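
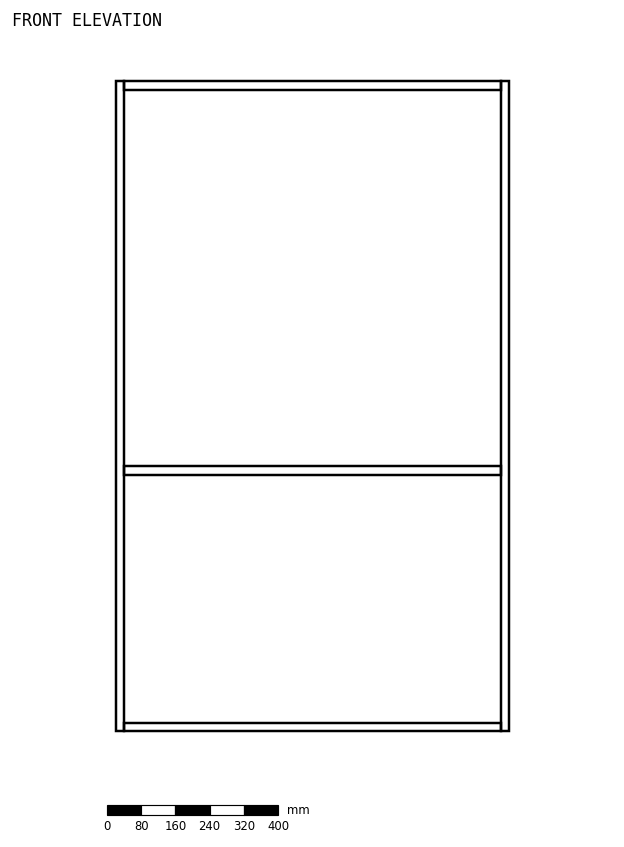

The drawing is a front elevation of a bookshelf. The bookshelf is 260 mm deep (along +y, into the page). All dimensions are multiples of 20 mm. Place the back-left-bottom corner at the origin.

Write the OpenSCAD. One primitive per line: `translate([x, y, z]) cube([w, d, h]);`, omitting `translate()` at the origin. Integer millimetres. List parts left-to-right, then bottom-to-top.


cube([20, 260, 1520]);
translate([20, 0, 0]) cube([880, 260, 20]);
translate([20, 0, 600]) cube([880, 260, 20]);
translate([20, 0, 1500]) cube([880, 260, 20]);
translate([900, 0, 0]) cube([20, 260, 1520]);


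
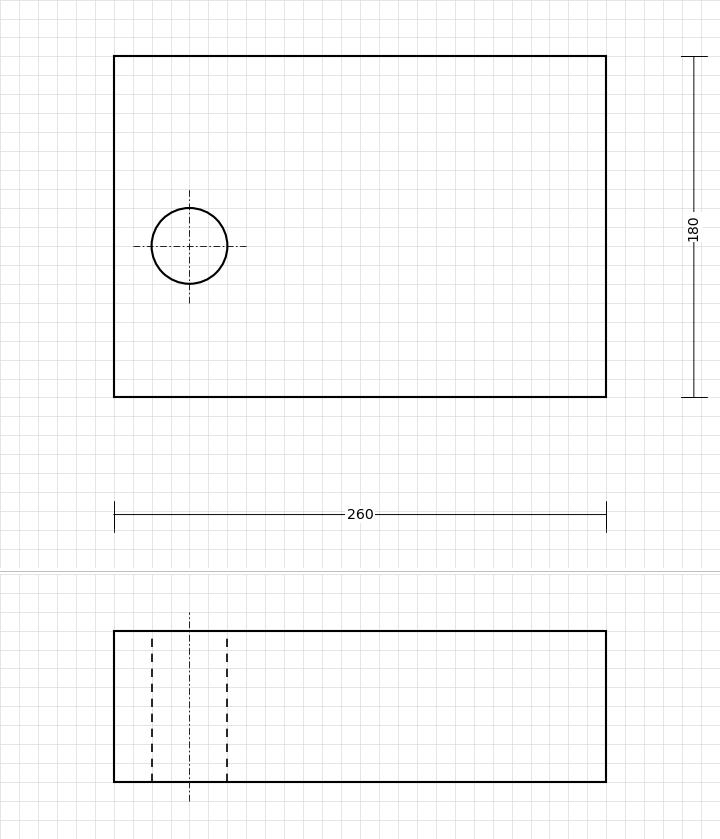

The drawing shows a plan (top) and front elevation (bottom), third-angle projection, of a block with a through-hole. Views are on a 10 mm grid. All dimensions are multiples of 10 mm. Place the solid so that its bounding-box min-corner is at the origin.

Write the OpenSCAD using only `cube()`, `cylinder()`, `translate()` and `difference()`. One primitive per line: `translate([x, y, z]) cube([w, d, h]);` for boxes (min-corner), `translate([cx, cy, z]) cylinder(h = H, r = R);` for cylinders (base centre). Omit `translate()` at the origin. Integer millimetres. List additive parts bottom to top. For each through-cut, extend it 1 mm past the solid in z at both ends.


difference() {
  cube([260, 180, 80]);
  translate([40, 80, -1]) cylinder(h = 82, r = 20);
}


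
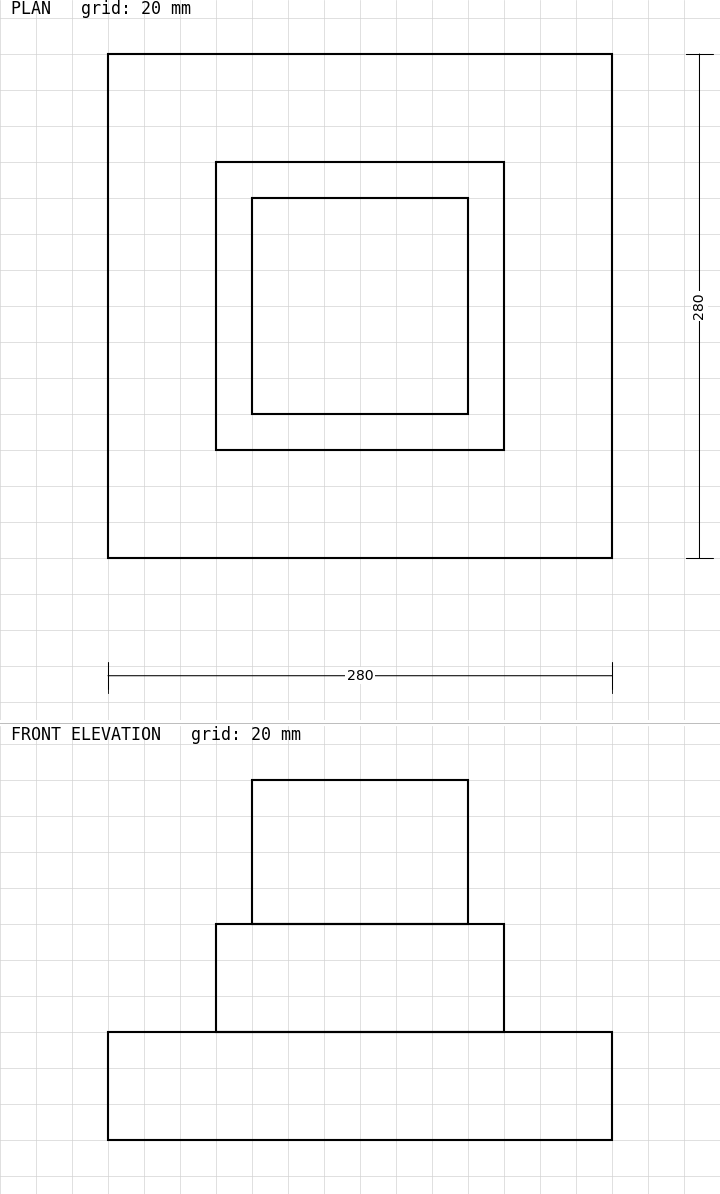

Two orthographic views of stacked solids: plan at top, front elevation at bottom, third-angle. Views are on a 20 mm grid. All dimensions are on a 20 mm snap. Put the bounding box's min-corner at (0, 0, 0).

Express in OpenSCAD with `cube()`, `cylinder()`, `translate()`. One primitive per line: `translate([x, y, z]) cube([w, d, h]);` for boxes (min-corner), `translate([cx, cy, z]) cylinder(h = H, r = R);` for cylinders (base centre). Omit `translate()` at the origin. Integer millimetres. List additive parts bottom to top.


cube([280, 280, 60]);
translate([60, 60, 60]) cube([160, 160, 60]);
translate([80, 80, 120]) cube([120, 120, 80]);


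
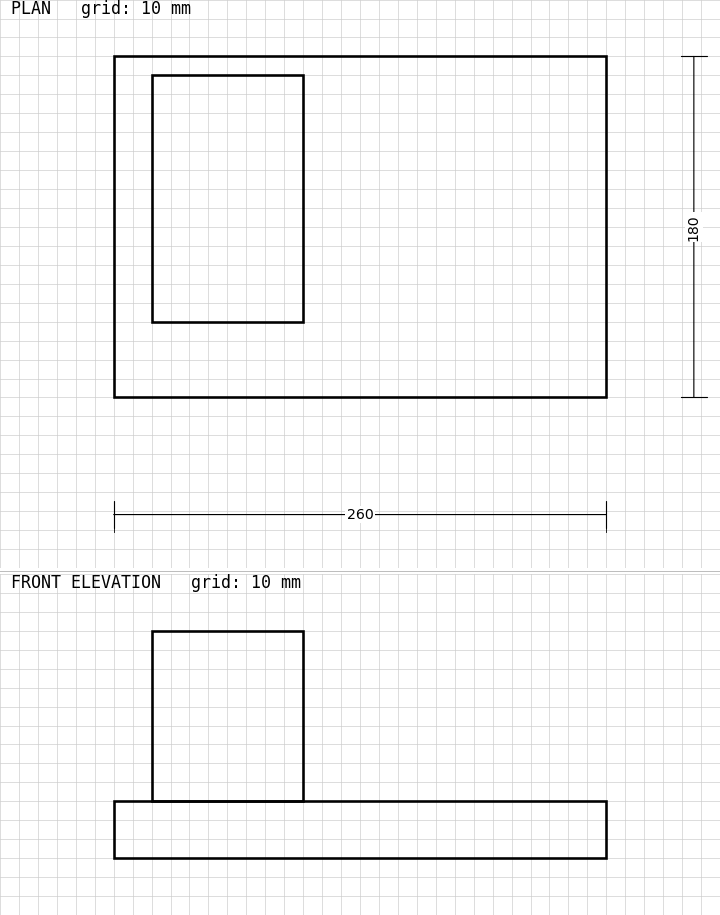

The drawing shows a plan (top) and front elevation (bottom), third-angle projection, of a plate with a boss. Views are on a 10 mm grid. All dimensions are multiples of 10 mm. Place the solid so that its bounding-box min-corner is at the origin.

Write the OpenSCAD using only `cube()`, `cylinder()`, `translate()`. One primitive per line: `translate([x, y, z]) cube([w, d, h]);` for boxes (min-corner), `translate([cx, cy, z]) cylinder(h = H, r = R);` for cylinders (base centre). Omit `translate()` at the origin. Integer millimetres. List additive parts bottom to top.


cube([260, 180, 30]);
translate([20, 40, 30]) cube([80, 130, 90]);


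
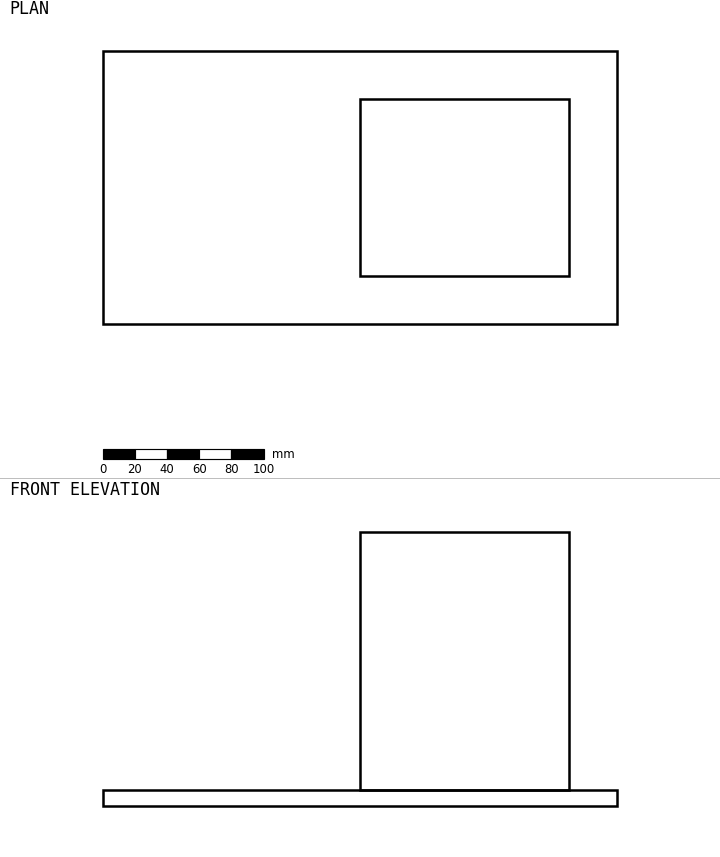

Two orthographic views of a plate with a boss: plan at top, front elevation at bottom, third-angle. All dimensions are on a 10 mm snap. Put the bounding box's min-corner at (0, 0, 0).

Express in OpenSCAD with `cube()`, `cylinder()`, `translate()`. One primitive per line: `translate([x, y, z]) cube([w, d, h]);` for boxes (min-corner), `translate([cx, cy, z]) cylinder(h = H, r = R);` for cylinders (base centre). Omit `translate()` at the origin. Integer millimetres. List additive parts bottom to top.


cube([320, 170, 10]);
translate([160, 30, 10]) cube([130, 110, 160]);


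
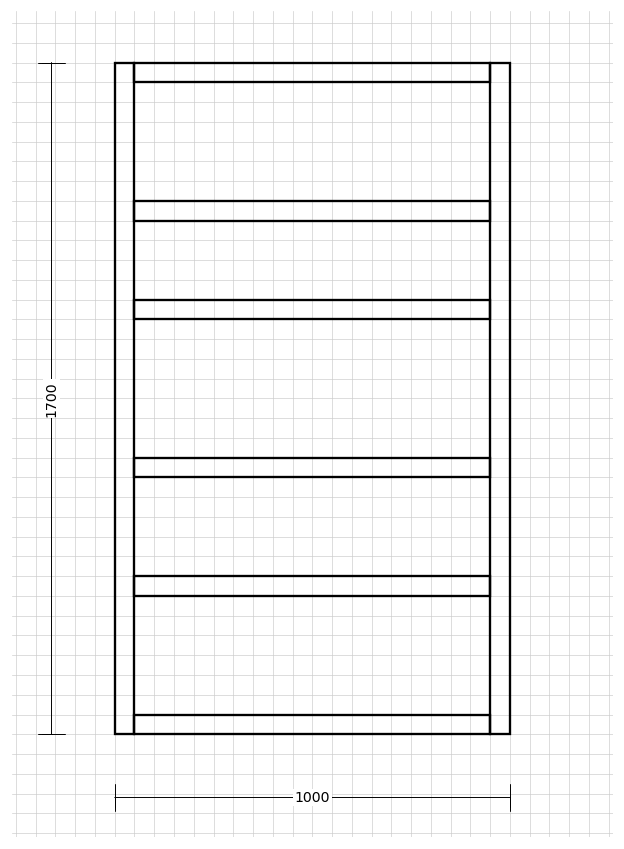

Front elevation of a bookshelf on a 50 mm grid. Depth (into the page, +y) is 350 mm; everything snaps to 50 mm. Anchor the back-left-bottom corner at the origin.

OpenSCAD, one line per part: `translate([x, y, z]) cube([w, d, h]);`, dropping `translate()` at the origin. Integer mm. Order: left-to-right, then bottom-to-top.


cube([50, 350, 1700]);
translate([50, 0, 0]) cube([900, 350, 50]);
translate([50, 0, 350]) cube([900, 350, 50]);
translate([50, 0, 650]) cube([900, 350, 50]);
translate([50, 0, 1050]) cube([900, 350, 50]);
translate([50, 0, 1300]) cube([900, 350, 50]);
translate([50, 0, 1650]) cube([900, 350, 50]);
translate([950, 0, 0]) cube([50, 350, 1700]);


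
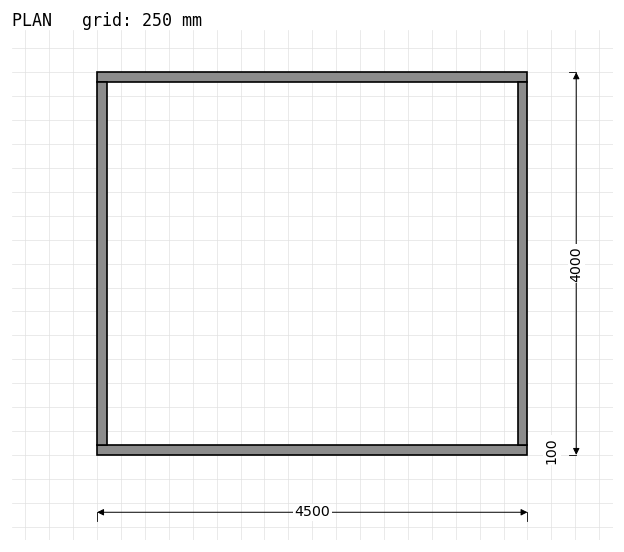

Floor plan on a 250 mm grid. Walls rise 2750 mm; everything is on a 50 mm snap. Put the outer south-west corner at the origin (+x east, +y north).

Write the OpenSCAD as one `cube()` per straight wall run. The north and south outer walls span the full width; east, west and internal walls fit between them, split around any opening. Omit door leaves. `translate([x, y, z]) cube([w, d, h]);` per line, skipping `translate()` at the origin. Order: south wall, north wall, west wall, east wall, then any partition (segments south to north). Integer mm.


cube([4500, 100, 2750]);
translate([0, 3900, 0]) cube([4500, 100, 2750]);
translate([0, 100, 0]) cube([100, 3800, 2750]);
translate([4400, 100, 0]) cube([100, 3800, 2750]);


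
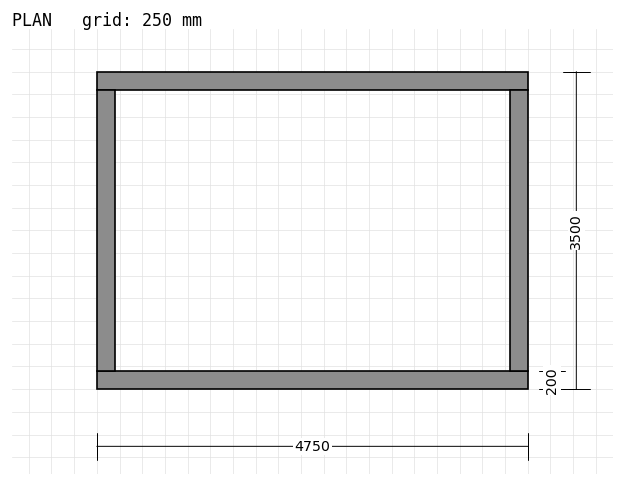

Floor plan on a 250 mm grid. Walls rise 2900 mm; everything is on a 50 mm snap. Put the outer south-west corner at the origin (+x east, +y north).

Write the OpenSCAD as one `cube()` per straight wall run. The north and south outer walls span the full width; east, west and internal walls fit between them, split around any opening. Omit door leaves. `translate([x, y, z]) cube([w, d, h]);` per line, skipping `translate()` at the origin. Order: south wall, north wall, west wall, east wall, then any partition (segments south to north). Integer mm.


cube([4750, 200, 2900]);
translate([0, 3300, 0]) cube([4750, 200, 2900]);
translate([0, 200, 0]) cube([200, 3100, 2900]);
translate([4550, 200, 0]) cube([200, 3100, 2900]);


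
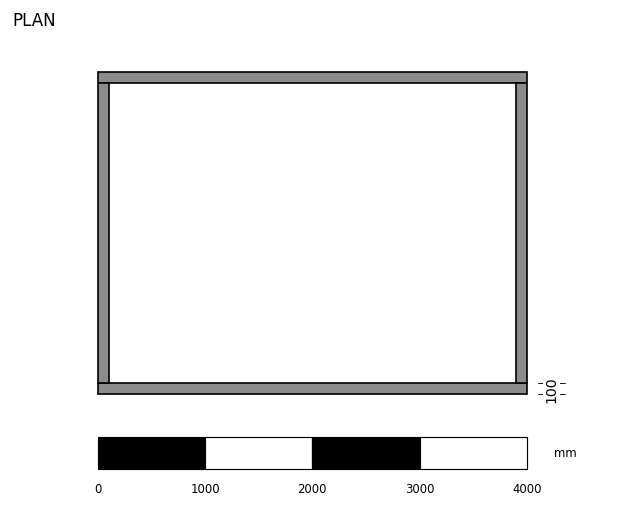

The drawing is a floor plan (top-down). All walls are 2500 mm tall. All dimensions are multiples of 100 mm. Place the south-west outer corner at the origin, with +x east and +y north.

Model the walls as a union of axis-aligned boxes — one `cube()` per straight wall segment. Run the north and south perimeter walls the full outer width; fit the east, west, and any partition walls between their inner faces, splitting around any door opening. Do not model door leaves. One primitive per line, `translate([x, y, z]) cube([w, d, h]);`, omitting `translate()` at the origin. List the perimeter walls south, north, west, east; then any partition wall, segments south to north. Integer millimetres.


cube([4000, 100, 2500]);
translate([0, 2900, 0]) cube([4000, 100, 2500]);
translate([0, 100, 0]) cube([100, 2800, 2500]);
translate([3900, 100, 0]) cube([100, 2800, 2500]);


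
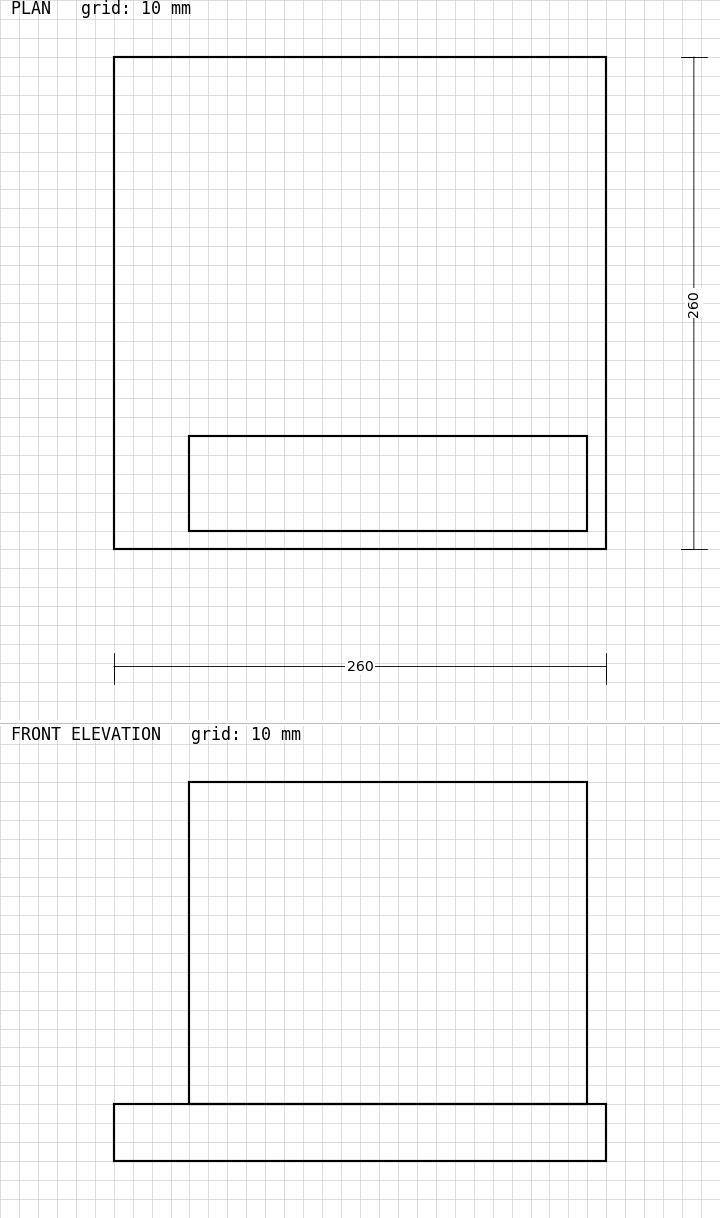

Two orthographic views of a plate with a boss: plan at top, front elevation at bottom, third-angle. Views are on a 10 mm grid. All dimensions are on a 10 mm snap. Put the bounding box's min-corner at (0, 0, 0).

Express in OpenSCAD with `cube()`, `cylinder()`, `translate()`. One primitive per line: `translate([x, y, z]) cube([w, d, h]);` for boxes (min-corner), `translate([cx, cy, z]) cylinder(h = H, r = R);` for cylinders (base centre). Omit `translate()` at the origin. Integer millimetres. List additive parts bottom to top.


cube([260, 260, 30]);
translate([40, 10, 30]) cube([210, 50, 170]);


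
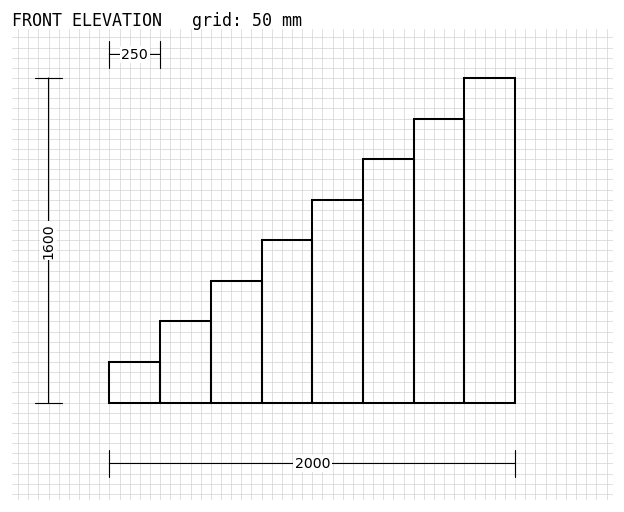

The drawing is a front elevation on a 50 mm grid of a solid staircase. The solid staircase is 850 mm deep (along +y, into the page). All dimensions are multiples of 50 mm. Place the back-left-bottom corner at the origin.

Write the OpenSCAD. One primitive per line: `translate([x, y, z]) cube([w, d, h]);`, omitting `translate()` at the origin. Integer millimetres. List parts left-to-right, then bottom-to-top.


cube([250, 850, 200]);
translate([250, 0, 0]) cube([250, 850, 400]);
translate([500, 0, 0]) cube([250, 850, 600]);
translate([750, 0, 0]) cube([250, 850, 800]);
translate([1000, 0, 0]) cube([250, 850, 1000]);
translate([1250, 0, 0]) cube([250, 850, 1200]);
translate([1500, 0, 0]) cube([250, 850, 1400]);
translate([1750, 0, 0]) cube([250, 850, 1600]);


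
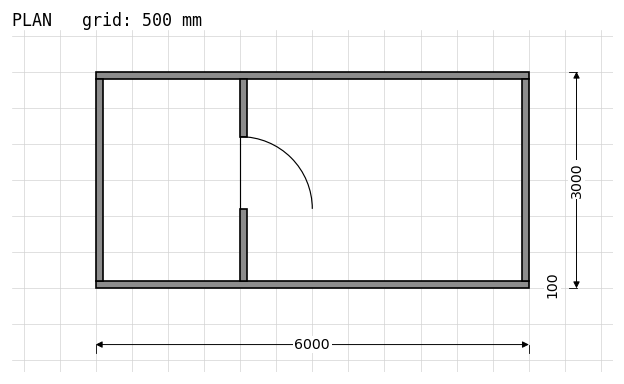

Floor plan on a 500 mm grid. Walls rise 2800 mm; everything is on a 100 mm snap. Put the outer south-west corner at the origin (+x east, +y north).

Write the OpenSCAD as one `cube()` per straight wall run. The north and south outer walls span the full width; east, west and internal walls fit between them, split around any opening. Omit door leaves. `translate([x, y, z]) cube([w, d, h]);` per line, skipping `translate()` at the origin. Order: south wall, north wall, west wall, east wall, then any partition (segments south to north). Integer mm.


cube([6000, 100, 2800]);
translate([0, 2900, 0]) cube([6000, 100, 2800]);
translate([0, 100, 0]) cube([100, 2800, 2800]);
translate([5900, 100, 0]) cube([100, 2800, 2800]);
translate([2000, 100, 0]) cube([100, 1000, 2800]);
translate([2000, 2100, 0]) cube([100, 800, 2800]);


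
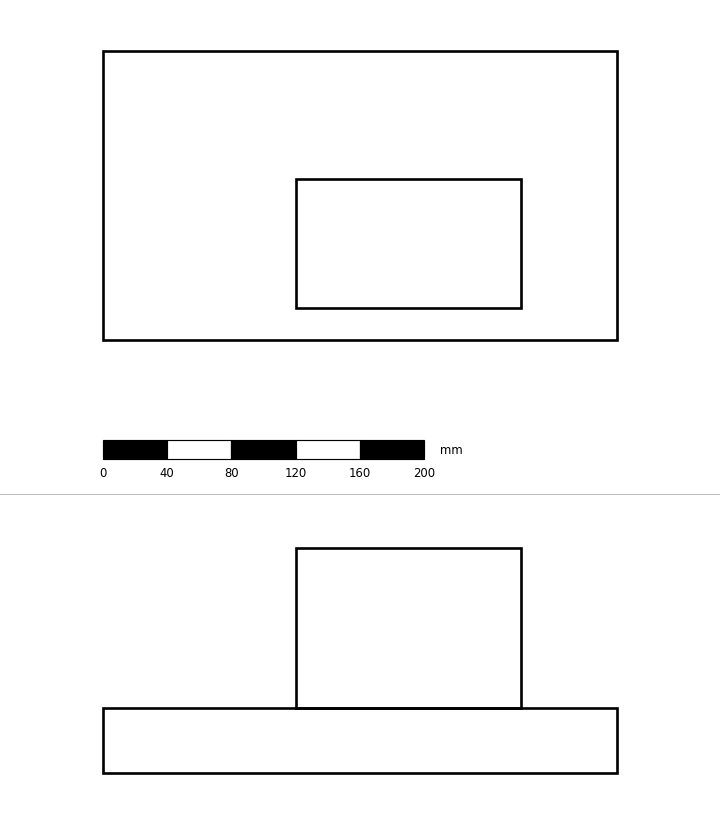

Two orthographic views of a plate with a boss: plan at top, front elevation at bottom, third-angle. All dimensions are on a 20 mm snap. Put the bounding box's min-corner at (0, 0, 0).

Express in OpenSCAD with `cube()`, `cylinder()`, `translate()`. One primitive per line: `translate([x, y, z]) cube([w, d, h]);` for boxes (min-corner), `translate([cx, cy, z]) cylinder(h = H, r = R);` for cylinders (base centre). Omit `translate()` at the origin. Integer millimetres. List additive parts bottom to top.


cube([320, 180, 40]);
translate([120, 20, 40]) cube([140, 80, 100]);


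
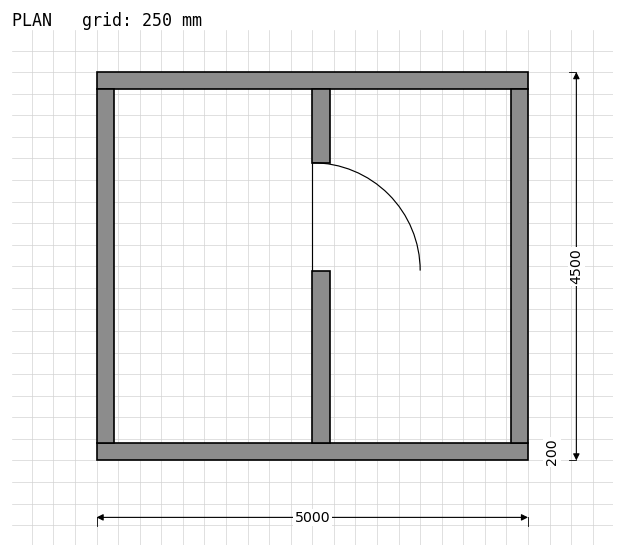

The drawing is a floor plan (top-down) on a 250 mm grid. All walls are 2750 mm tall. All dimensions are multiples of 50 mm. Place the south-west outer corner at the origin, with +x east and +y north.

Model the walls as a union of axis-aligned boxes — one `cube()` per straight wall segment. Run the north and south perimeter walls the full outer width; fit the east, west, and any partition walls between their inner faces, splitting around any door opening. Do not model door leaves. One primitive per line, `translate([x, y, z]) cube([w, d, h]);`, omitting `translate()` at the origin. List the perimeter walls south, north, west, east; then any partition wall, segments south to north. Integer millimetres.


cube([5000, 200, 2750]);
translate([0, 4300, 0]) cube([5000, 200, 2750]);
translate([0, 200, 0]) cube([200, 4100, 2750]);
translate([4800, 200, 0]) cube([200, 4100, 2750]);
translate([2500, 200, 0]) cube([200, 2000, 2750]);
translate([2500, 3450, 0]) cube([200, 850, 2750]);


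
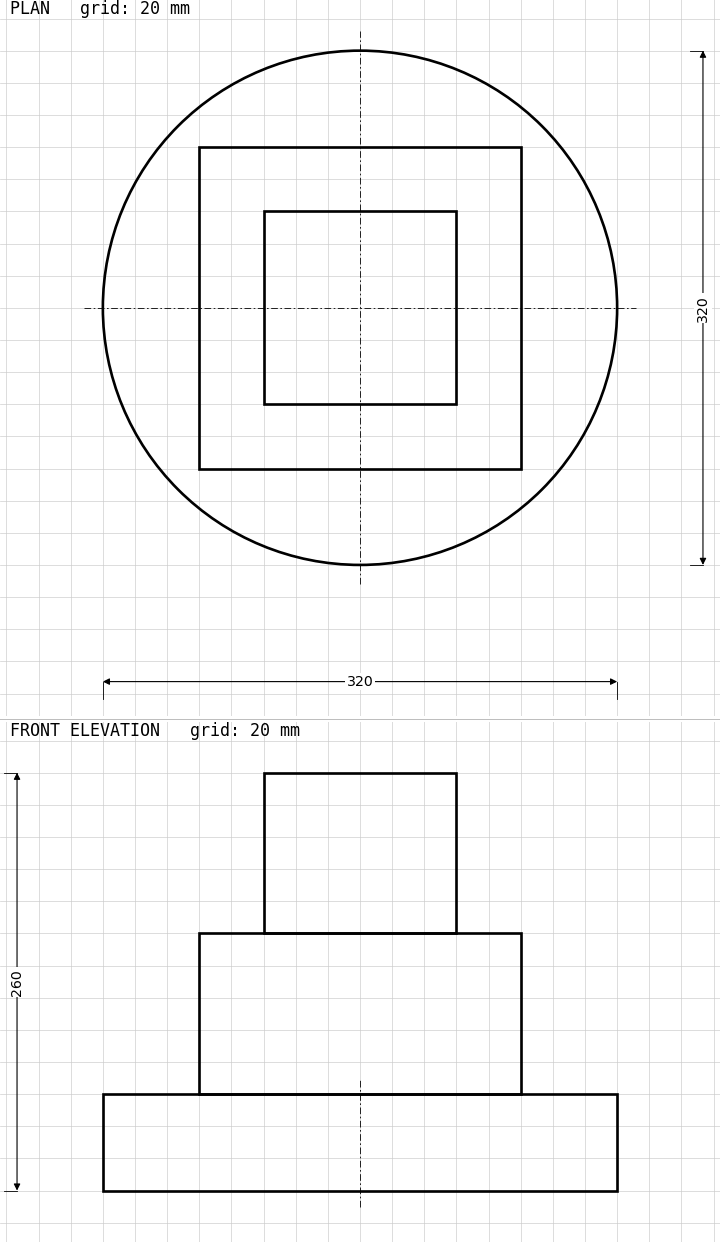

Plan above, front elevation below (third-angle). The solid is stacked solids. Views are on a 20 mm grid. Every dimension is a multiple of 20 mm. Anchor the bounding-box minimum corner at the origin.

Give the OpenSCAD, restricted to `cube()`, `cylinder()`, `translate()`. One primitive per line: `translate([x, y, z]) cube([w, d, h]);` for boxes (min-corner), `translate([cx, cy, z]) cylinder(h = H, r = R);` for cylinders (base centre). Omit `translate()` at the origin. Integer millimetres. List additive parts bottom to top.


translate([160, 160, 0]) cylinder(h = 60, r = 160);
translate([60, 60, 60]) cube([200, 200, 100]);
translate([100, 100, 160]) cube([120, 120, 100]);


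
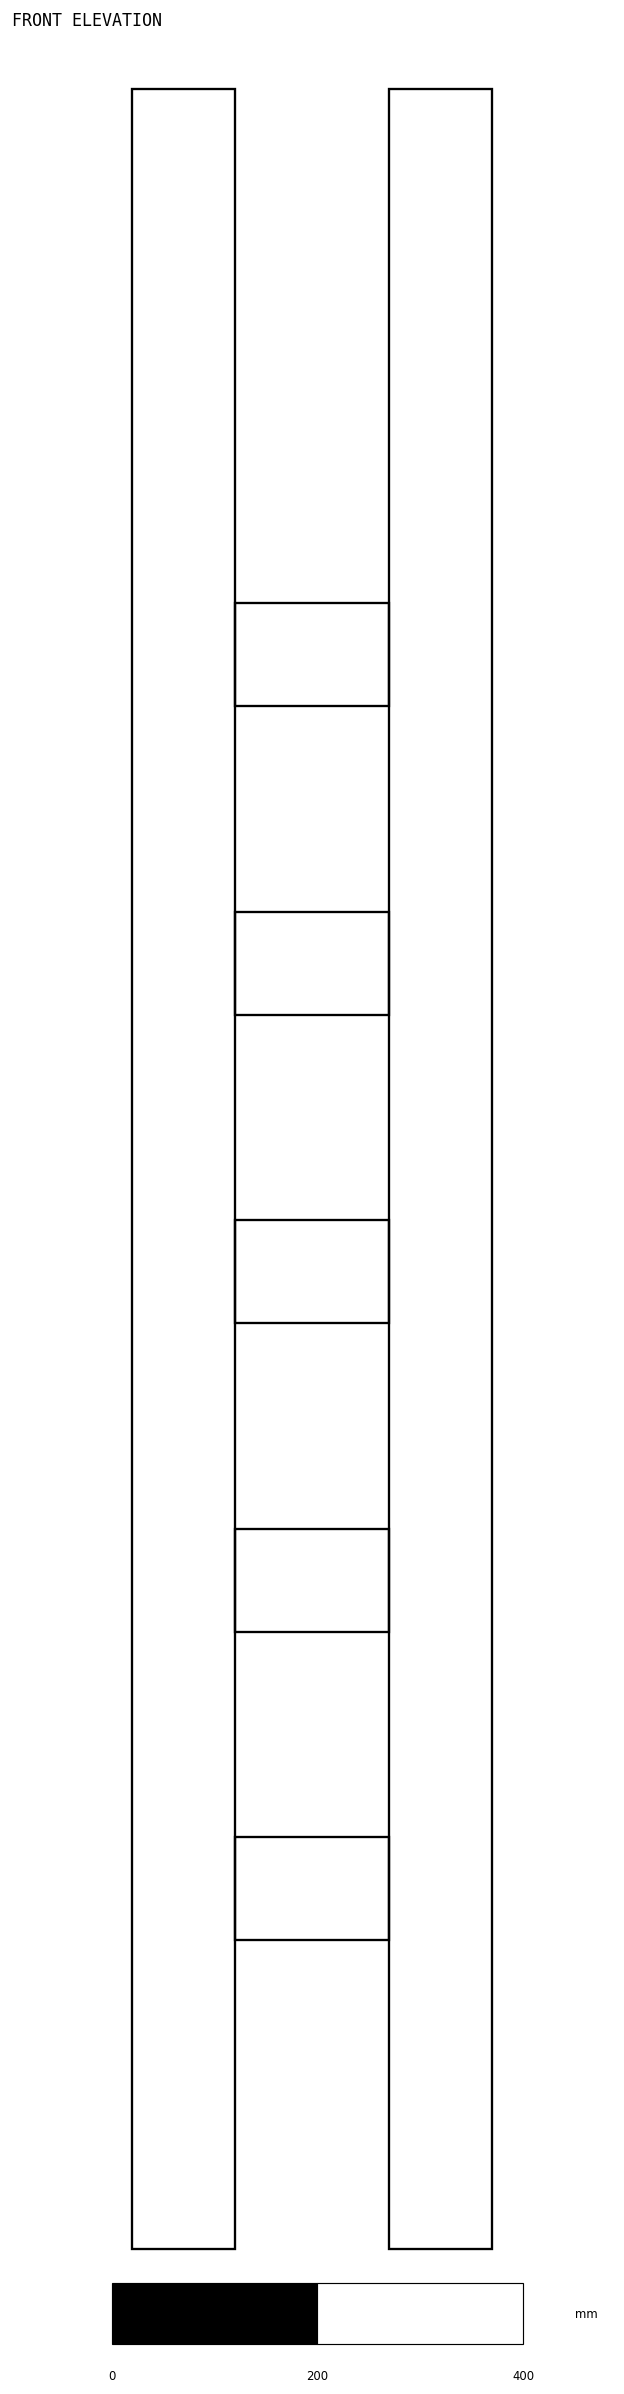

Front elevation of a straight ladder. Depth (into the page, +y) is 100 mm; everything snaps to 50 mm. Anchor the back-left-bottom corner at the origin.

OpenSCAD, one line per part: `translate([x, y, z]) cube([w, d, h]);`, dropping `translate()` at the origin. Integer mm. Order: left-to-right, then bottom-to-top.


cube([100, 100, 2100]);
translate([100, 0, 300]) cube([150, 100, 100]);
translate([100, 0, 600]) cube([150, 100, 100]);
translate([100, 0, 900]) cube([150, 100, 100]);
translate([100, 0, 1200]) cube([150, 100, 100]);
translate([100, 0, 1500]) cube([150, 100, 100]);
translate([250, 0, 0]) cube([100, 100, 2100]);


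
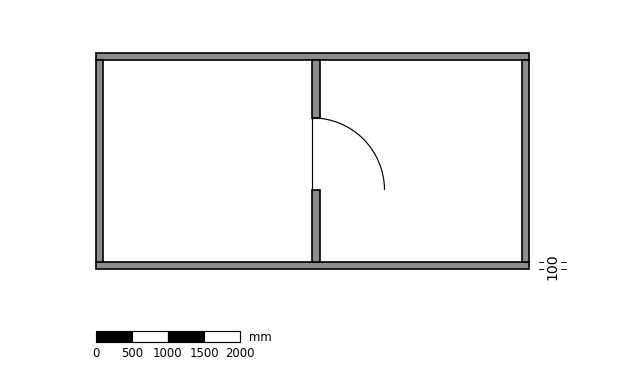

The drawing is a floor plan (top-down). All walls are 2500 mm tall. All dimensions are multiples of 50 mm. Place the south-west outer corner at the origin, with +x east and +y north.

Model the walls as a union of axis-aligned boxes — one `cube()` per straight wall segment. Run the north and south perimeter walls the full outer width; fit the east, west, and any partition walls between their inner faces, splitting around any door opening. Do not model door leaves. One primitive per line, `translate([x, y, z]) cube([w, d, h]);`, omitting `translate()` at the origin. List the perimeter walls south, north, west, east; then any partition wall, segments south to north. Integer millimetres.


cube([6000, 100, 2500]);
translate([0, 2900, 0]) cube([6000, 100, 2500]);
translate([0, 100, 0]) cube([100, 2800, 2500]);
translate([5900, 100, 0]) cube([100, 2800, 2500]);
translate([3000, 100, 0]) cube([100, 1000, 2500]);
translate([3000, 2100, 0]) cube([100, 800, 2500]);


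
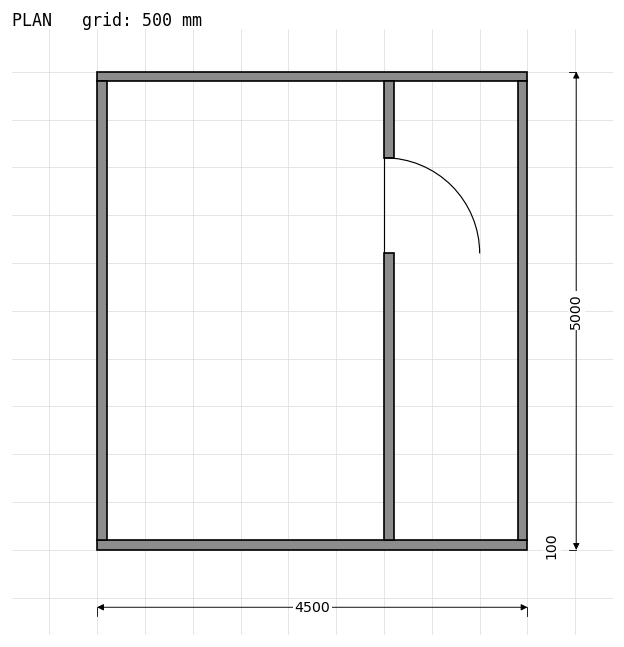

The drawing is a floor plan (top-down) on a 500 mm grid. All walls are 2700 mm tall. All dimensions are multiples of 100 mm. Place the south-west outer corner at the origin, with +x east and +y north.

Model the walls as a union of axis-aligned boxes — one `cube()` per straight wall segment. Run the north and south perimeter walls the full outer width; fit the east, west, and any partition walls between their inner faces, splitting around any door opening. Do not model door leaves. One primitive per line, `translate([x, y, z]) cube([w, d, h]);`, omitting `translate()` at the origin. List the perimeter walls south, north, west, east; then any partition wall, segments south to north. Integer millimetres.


cube([4500, 100, 2700]);
translate([0, 4900, 0]) cube([4500, 100, 2700]);
translate([0, 100, 0]) cube([100, 4800, 2700]);
translate([4400, 100, 0]) cube([100, 4800, 2700]);
translate([3000, 100, 0]) cube([100, 3000, 2700]);
translate([3000, 4100, 0]) cube([100, 800, 2700]);


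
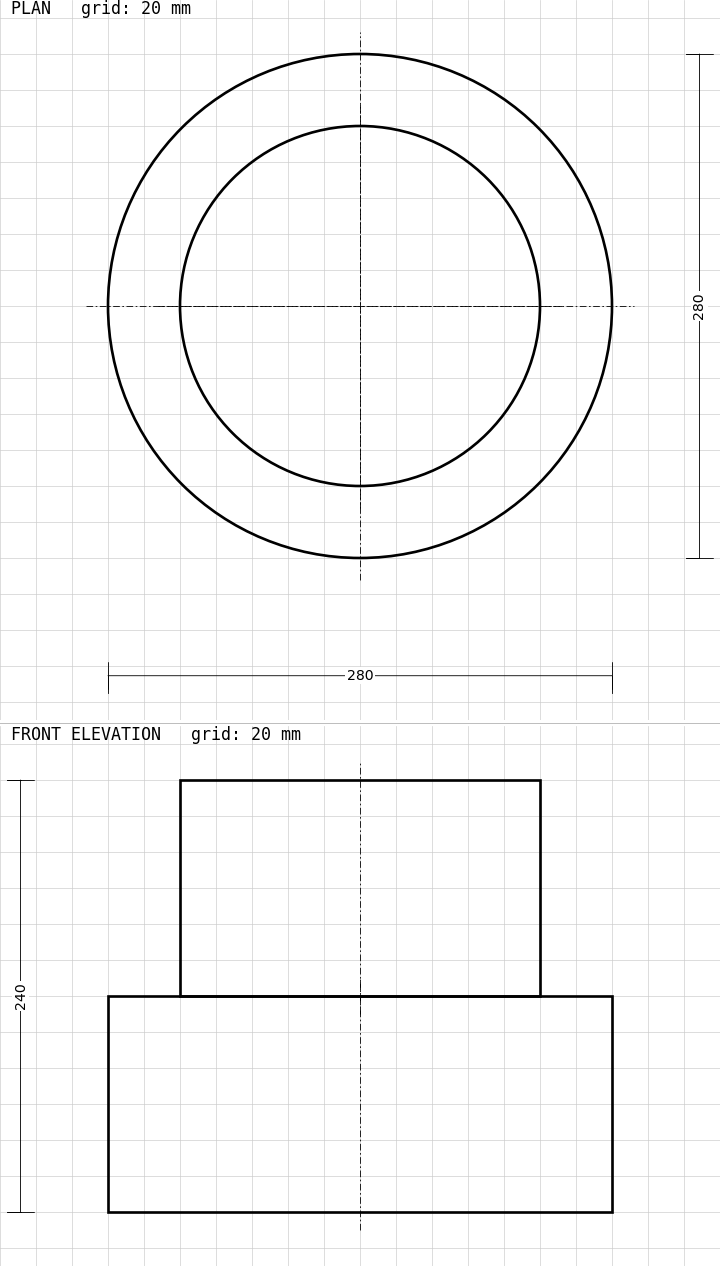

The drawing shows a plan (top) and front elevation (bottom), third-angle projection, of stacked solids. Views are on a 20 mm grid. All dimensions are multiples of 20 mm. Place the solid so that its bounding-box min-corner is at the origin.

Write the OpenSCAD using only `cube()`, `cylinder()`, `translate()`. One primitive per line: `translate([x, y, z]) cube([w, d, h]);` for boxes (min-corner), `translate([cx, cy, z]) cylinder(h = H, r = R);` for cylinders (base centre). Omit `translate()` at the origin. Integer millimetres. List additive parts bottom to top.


translate([140, 140, 0]) cylinder(h = 120, r = 140);
translate([140, 140, 120]) cylinder(h = 120, r = 100);


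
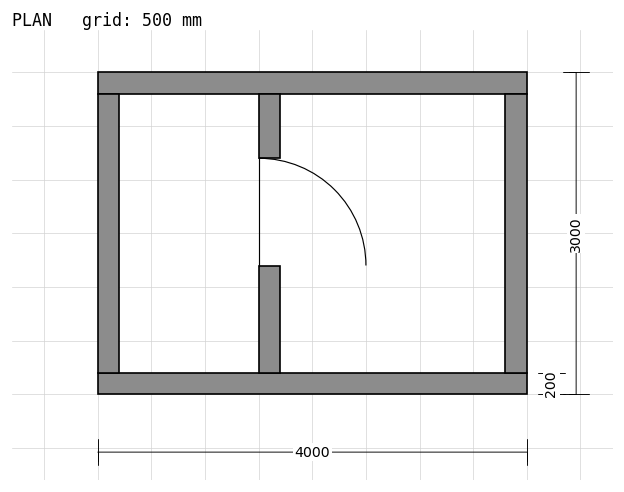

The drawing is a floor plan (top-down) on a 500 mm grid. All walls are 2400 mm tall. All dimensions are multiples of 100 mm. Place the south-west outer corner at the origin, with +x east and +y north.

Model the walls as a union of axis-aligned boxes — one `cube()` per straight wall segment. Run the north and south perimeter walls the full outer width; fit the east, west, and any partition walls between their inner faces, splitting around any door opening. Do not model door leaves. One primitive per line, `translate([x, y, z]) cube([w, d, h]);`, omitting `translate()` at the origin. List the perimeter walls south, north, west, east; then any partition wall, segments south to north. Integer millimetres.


cube([4000, 200, 2400]);
translate([0, 2800, 0]) cube([4000, 200, 2400]);
translate([0, 200, 0]) cube([200, 2600, 2400]);
translate([3800, 200, 0]) cube([200, 2600, 2400]);
translate([1500, 200, 0]) cube([200, 1000, 2400]);
translate([1500, 2200, 0]) cube([200, 600, 2400]);


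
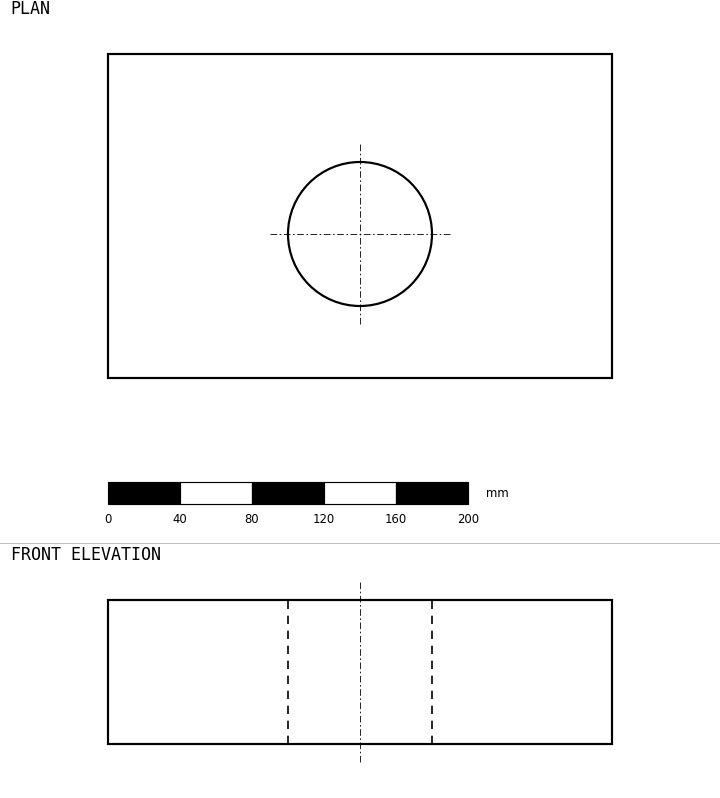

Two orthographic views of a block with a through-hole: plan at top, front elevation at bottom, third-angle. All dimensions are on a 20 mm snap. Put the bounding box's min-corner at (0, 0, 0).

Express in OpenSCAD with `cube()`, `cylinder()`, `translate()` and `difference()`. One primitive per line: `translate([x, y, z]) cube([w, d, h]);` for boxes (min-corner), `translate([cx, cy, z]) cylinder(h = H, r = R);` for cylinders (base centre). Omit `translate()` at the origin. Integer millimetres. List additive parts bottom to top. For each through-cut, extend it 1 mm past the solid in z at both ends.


difference() {
  cube([280, 180, 80]);
  translate([140, 80, -1]) cylinder(h = 82, r = 40);
}


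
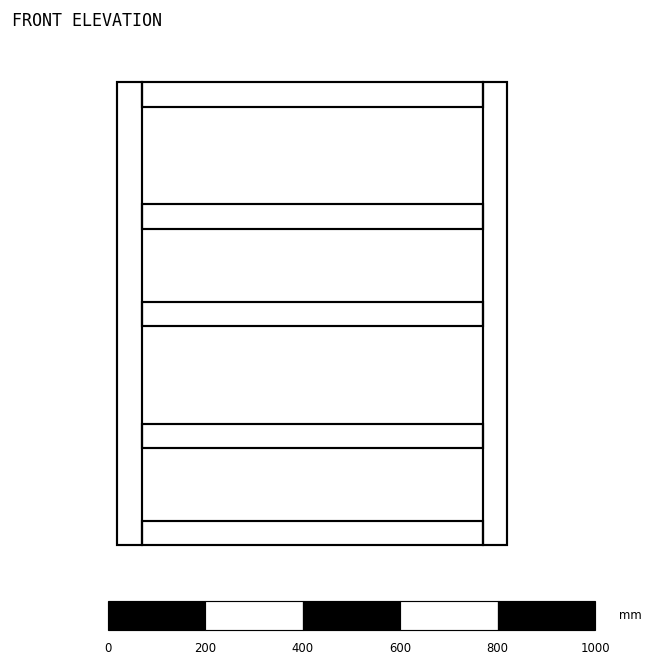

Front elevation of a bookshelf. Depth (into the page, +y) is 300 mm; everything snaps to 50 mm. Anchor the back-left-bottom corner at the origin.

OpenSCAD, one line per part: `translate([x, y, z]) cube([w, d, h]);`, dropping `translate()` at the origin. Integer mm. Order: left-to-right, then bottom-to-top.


cube([50, 300, 950]);
translate([50, 0, 0]) cube([700, 300, 50]);
translate([50, 0, 200]) cube([700, 300, 50]);
translate([50, 0, 450]) cube([700, 300, 50]);
translate([50, 0, 650]) cube([700, 300, 50]);
translate([50, 0, 900]) cube([700, 300, 50]);
translate([750, 0, 0]) cube([50, 300, 950]);


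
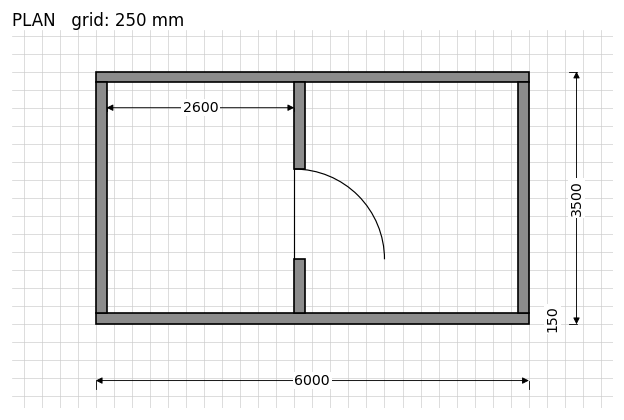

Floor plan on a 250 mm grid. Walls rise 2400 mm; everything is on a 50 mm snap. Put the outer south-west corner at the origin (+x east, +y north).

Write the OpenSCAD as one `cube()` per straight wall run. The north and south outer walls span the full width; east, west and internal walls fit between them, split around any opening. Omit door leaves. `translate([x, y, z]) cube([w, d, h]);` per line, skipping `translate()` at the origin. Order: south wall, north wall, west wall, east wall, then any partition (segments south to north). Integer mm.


cube([6000, 150, 2400]);
translate([0, 3350, 0]) cube([6000, 150, 2400]);
translate([0, 150, 0]) cube([150, 3200, 2400]);
translate([5850, 150, 0]) cube([150, 3200, 2400]);
translate([2750, 150, 0]) cube([150, 750, 2400]);
translate([2750, 2150, 0]) cube([150, 1200, 2400]);


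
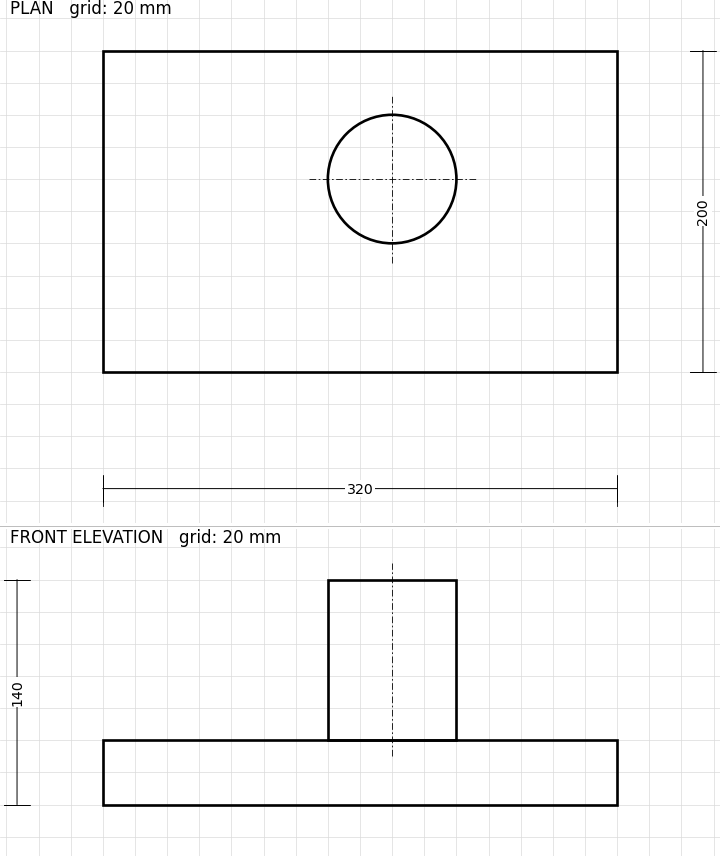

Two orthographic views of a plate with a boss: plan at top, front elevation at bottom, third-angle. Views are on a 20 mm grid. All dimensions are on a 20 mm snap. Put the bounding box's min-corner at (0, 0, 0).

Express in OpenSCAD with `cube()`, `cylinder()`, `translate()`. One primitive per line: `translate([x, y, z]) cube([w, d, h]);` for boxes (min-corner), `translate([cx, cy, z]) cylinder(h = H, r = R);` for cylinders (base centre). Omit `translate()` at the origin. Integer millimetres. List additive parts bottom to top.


cube([320, 200, 40]);
translate([180, 120, 40]) cylinder(h = 100, r = 40);


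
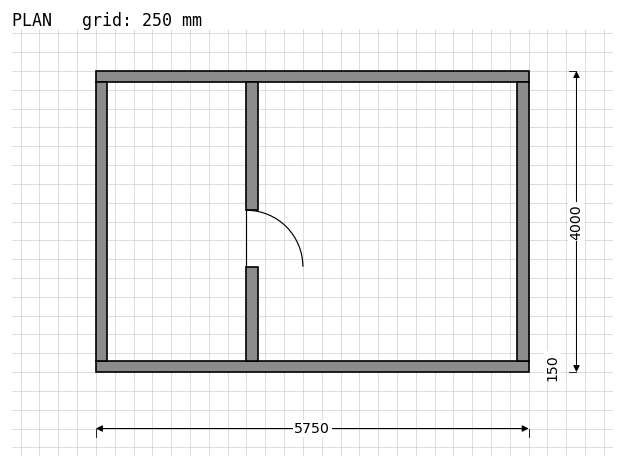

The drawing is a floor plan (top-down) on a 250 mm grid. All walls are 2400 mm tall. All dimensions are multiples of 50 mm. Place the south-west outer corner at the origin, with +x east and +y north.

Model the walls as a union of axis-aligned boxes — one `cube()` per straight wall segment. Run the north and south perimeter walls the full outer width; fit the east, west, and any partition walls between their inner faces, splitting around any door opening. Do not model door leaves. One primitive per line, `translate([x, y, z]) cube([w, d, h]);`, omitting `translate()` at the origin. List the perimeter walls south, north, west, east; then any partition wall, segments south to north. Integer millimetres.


cube([5750, 150, 2400]);
translate([0, 3850, 0]) cube([5750, 150, 2400]);
translate([0, 150, 0]) cube([150, 3700, 2400]);
translate([5600, 150, 0]) cube([150, 3700, 2400]);
translate([2000, 150, 0]) cube([150, 1250, 2400]);
translate([2000, 2150, 0]) cube([150, 1700, 2400]);


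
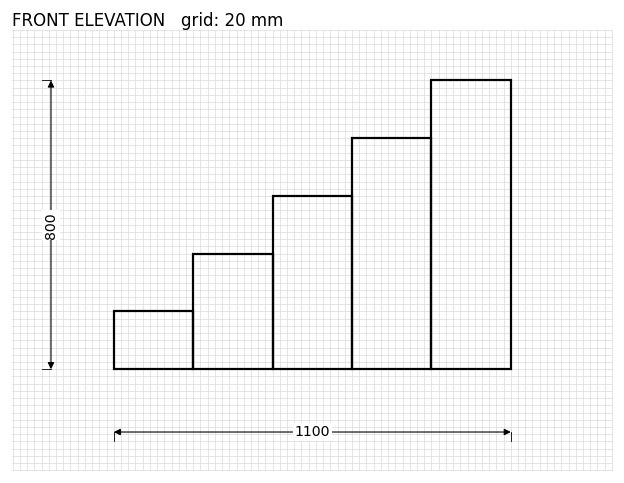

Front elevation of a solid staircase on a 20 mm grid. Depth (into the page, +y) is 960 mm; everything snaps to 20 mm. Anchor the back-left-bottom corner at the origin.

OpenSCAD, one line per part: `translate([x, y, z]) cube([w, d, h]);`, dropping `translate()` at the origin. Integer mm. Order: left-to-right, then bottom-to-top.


cube([220, 960, 160]);
translate([220, 0, 0]) cube([220, 960, 320]);
translate([440, 0, 0]) cube([220, 960, 480]);
translate([660, 0, 0]) cube([220, 960, 640]);
translate([880, 0, 0]) cube([220, 960, 800]);


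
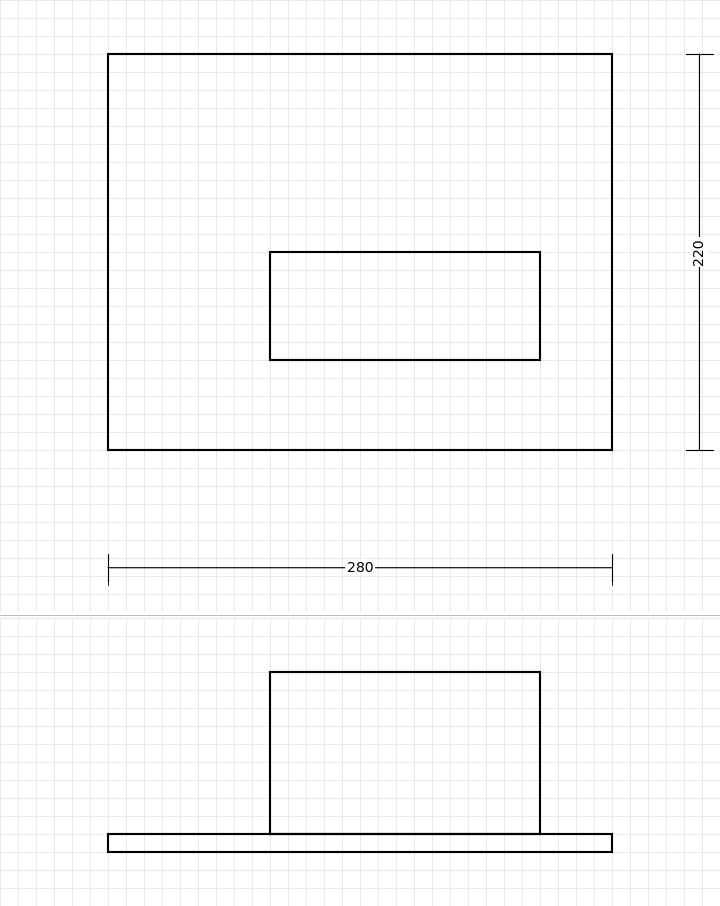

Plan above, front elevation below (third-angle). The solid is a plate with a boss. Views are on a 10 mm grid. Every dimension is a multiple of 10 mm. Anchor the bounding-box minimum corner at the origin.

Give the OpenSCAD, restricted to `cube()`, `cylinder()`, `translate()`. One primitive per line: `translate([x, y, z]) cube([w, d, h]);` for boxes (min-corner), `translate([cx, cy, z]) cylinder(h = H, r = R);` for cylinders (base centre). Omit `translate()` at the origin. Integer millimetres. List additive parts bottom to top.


cube([280, 220, 10]);
translate([90, 50, 10]) cube([150, 60, 90]);


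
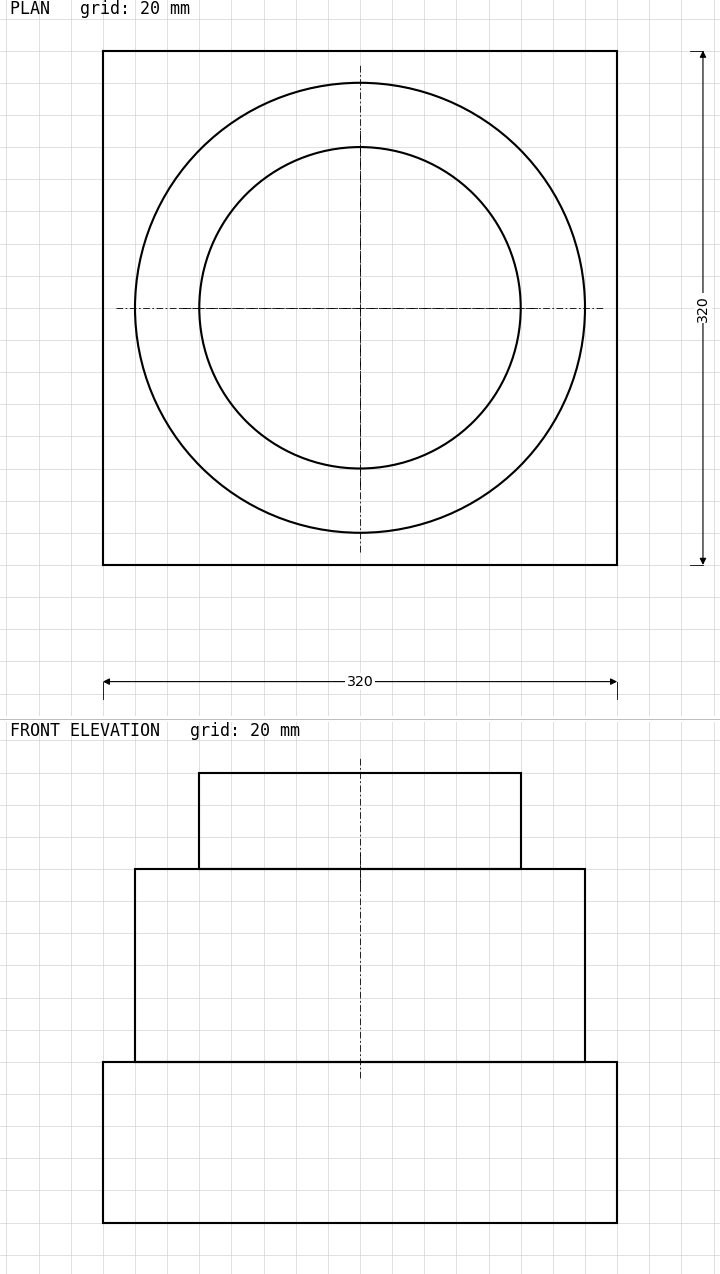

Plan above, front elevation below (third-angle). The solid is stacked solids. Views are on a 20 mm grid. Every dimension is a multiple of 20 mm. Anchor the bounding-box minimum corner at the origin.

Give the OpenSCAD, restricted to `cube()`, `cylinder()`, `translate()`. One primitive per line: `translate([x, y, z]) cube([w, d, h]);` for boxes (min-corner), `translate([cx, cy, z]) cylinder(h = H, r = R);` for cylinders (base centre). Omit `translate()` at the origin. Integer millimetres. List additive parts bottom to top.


cube([320, 320, 100]);
translate([160, 160, 100]) cylinder(h = 120, r = 140);
translate([160, 160, 220]) cylinder(h = 60, r = 100);


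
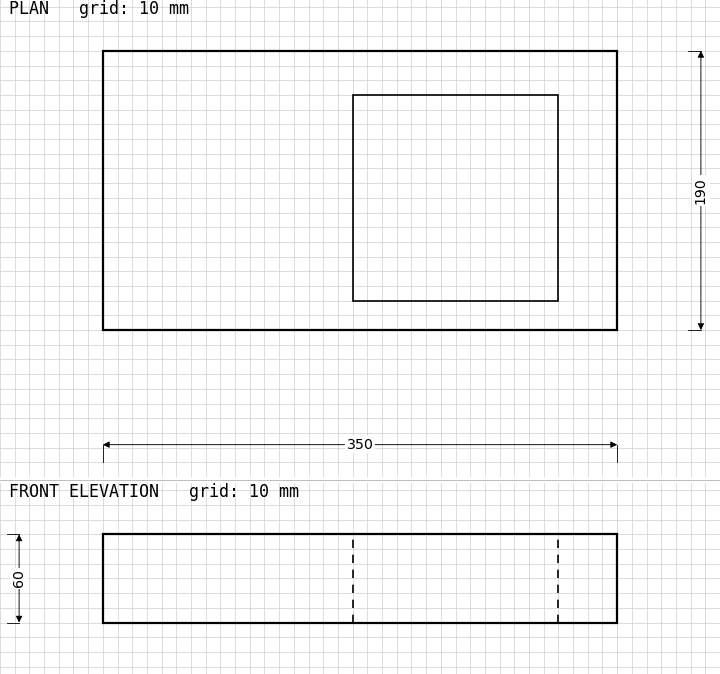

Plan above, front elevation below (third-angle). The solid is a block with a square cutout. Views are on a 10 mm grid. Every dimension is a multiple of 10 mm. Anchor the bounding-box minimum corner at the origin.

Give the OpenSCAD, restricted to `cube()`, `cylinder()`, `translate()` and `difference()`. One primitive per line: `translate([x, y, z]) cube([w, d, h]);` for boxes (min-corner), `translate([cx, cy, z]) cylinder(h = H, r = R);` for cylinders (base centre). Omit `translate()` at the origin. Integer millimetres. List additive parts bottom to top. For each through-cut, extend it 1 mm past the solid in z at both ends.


difference() {
  cube([350, 190, 60]);
  translate([170, 20, -1]) cube([140, 140, 62]);
}


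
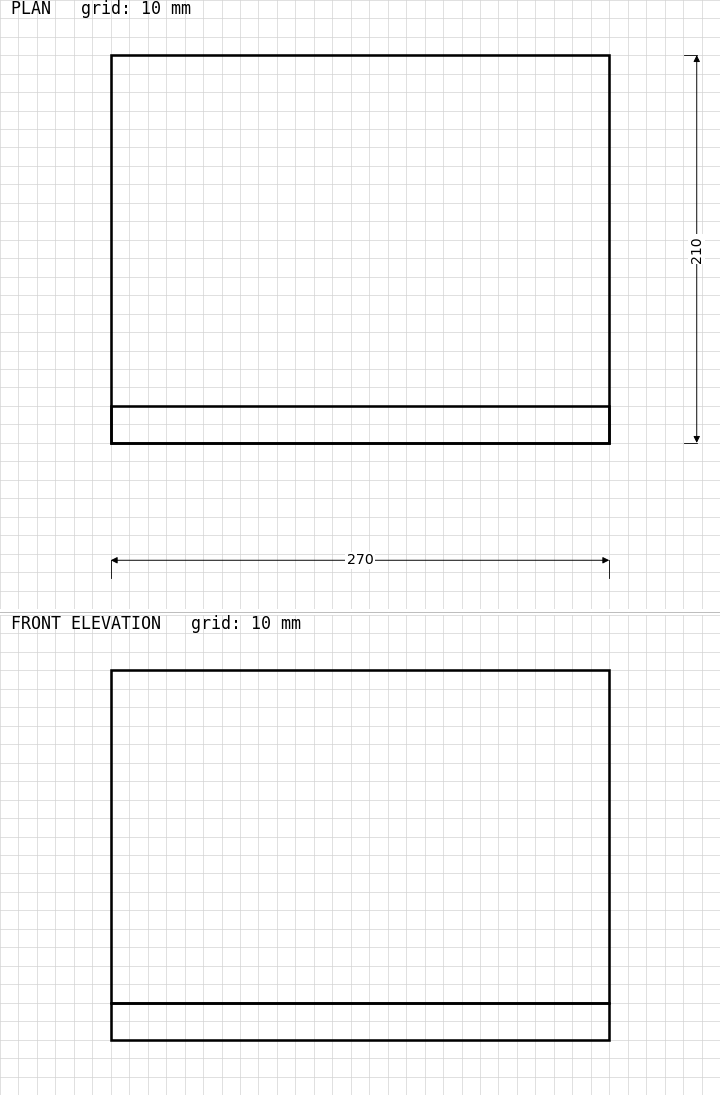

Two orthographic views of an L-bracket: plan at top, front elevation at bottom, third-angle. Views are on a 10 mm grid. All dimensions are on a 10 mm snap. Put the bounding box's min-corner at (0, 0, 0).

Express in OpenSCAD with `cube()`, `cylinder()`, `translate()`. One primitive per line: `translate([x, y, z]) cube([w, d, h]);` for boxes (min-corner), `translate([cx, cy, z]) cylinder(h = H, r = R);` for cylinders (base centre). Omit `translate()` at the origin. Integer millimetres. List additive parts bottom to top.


cube([270, 210, 20]);
translate([0, 0, 20]) cube([270, 20, 180]);


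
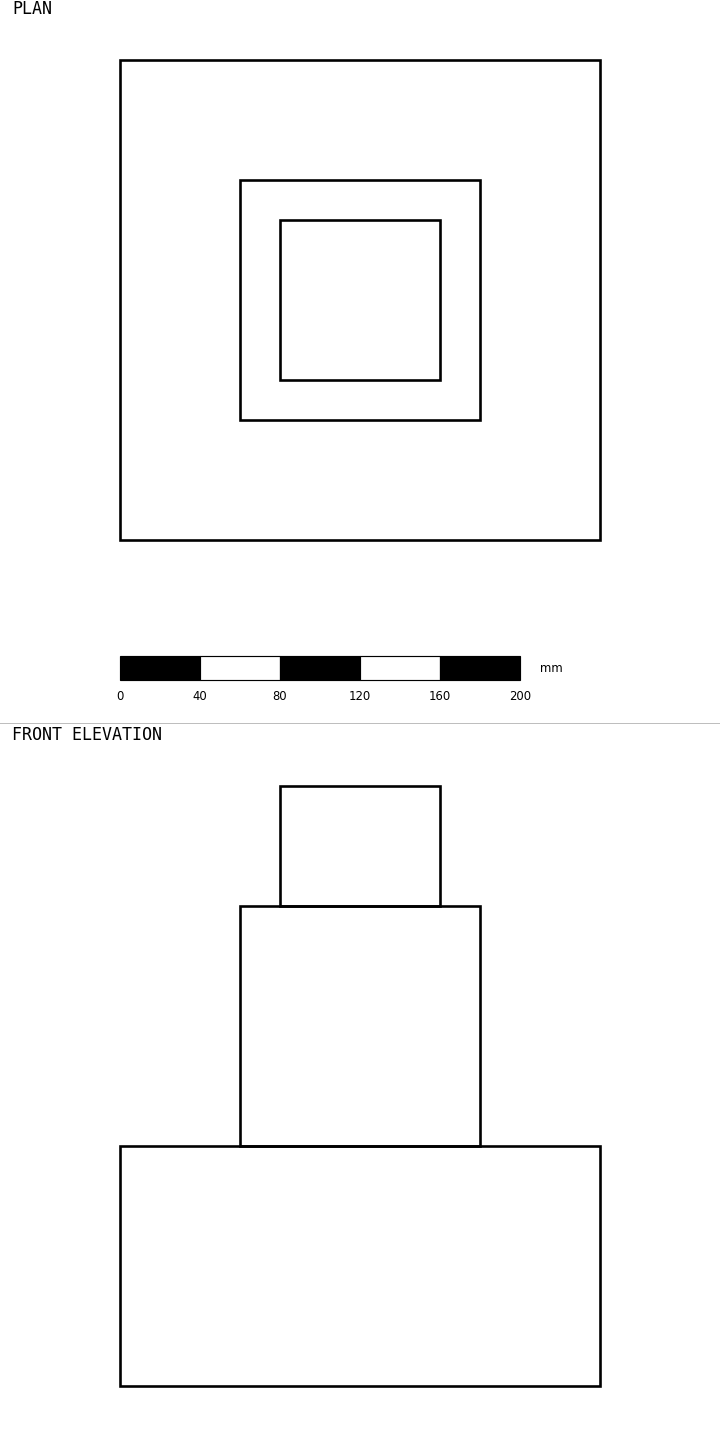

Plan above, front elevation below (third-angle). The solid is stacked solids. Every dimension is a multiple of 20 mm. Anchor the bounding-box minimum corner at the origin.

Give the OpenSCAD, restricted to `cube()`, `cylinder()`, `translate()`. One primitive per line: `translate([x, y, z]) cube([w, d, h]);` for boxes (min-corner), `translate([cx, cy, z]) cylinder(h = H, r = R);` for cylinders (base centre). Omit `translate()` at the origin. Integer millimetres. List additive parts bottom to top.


cube([240, 240, 120]);
translate([60, 60, 120]) cube([120, 120, 120]);
translate([80, 80, 240]) cube([80, 80, 60]);


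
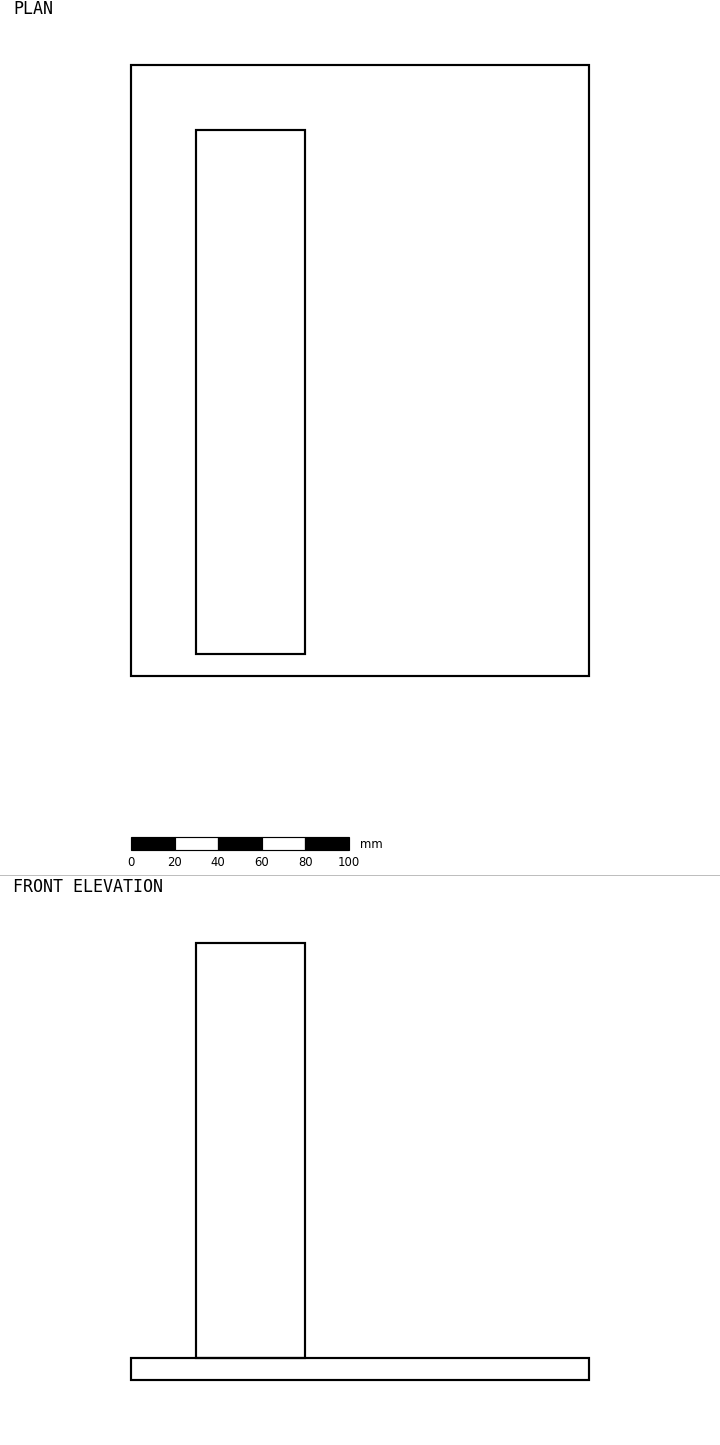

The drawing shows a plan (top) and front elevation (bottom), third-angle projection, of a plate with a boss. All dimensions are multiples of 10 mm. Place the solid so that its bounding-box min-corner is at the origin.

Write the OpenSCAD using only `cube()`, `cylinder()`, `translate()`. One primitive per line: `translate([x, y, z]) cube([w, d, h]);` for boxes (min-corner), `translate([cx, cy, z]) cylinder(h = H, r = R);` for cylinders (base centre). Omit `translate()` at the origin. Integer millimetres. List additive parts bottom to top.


cube([210, 280, 10]);
translate([30, 10, 10]) cube([50, 240, 190]);


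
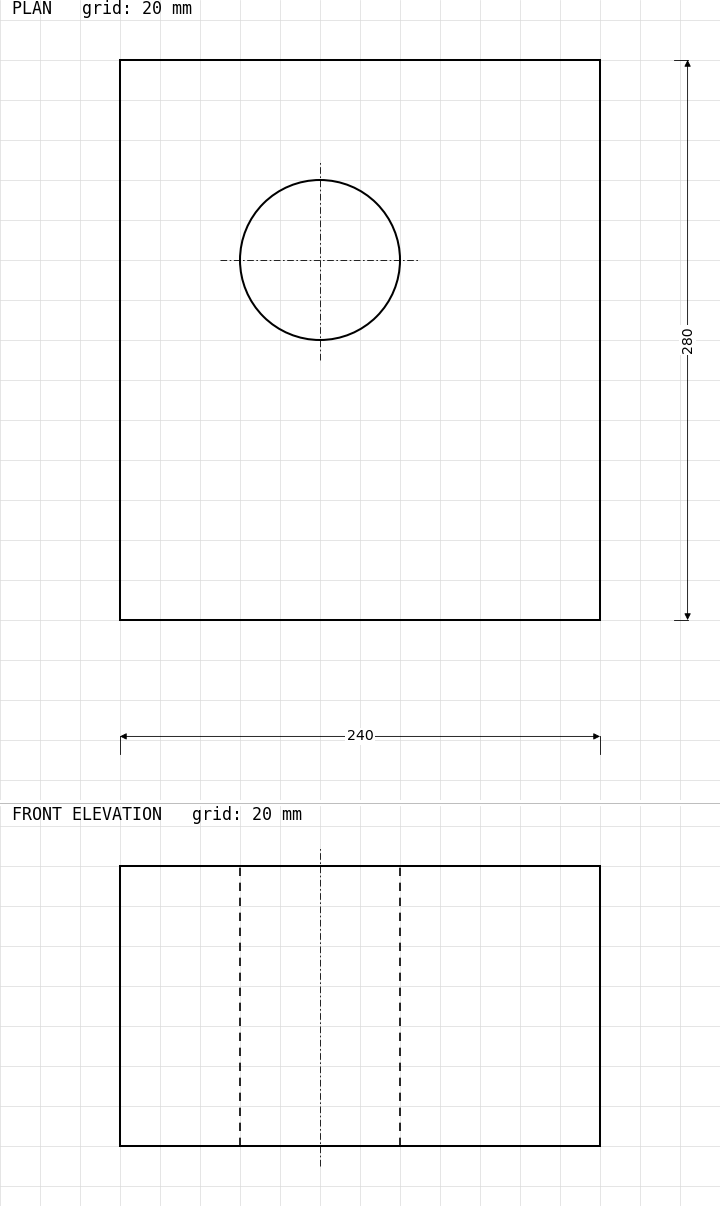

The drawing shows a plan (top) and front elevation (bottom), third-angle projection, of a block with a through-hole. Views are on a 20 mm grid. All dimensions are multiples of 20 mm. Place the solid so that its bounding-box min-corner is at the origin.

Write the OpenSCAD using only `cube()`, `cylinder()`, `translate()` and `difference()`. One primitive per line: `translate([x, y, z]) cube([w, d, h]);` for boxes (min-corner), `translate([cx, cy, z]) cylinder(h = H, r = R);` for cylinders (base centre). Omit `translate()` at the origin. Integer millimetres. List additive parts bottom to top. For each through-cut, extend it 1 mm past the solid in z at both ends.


difference() {
  cube([240, 280, 140]);
  translate([100, 180, -1]) cylinder(h = 142, r = 40);
}


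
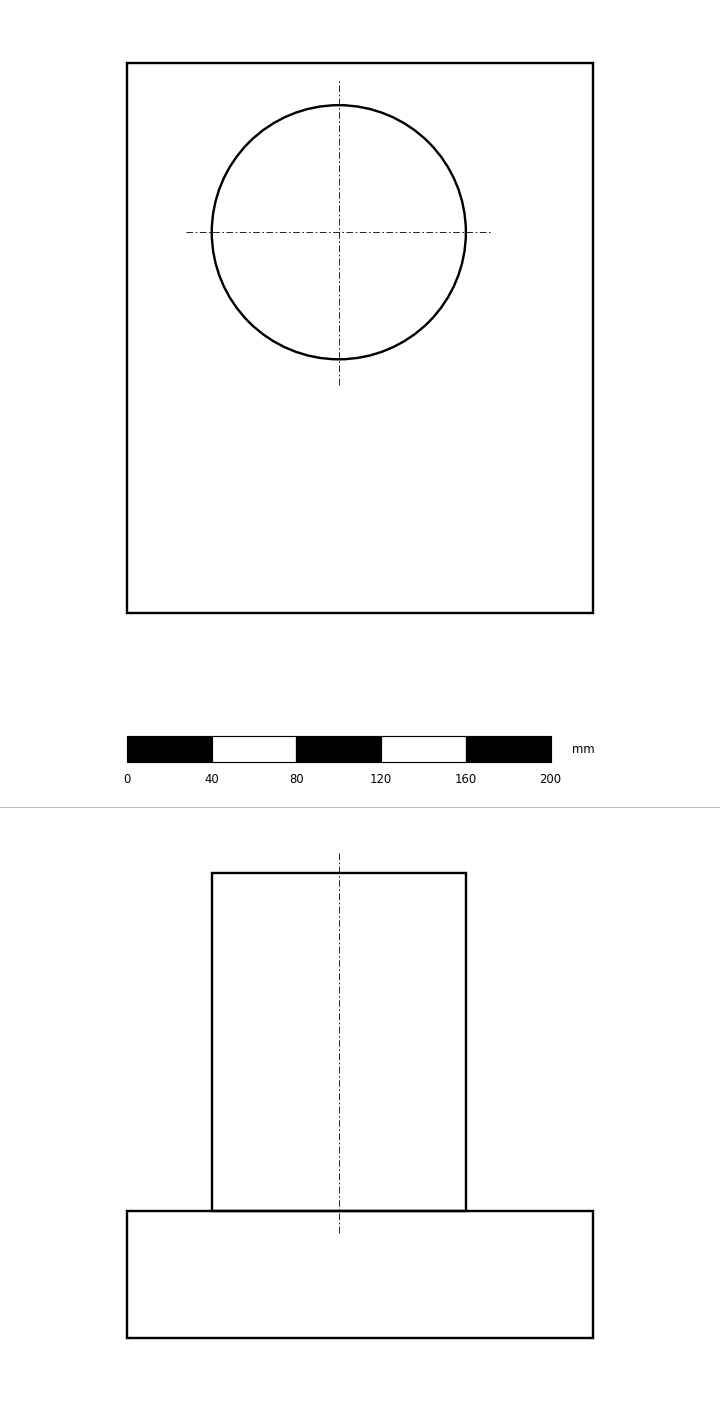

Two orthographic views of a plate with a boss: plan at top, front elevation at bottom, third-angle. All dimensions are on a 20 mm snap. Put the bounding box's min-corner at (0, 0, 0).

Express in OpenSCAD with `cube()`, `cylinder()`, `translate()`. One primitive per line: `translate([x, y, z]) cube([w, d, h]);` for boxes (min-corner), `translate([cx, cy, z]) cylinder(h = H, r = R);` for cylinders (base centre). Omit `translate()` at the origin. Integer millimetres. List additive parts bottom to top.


cube([220, 260, 60]);
translate([100, 180, 60]) cylinder(h = 160, r = 60);


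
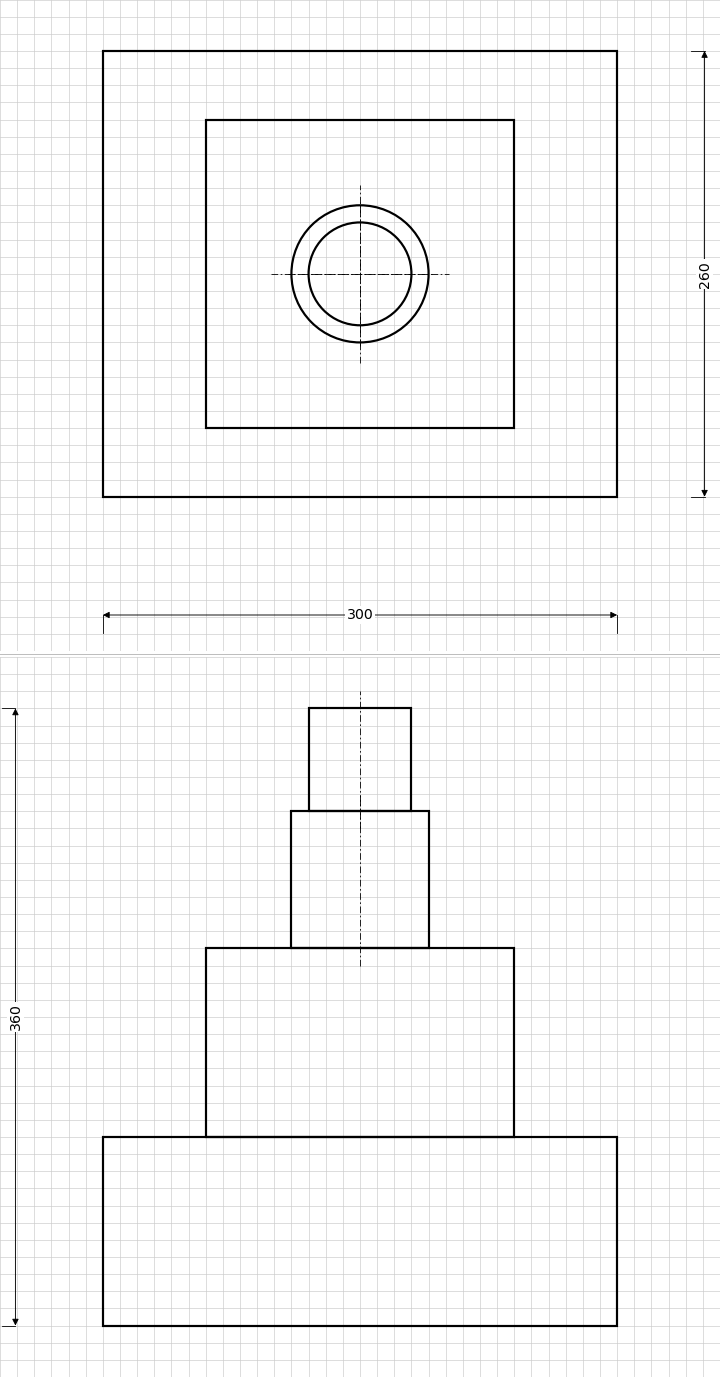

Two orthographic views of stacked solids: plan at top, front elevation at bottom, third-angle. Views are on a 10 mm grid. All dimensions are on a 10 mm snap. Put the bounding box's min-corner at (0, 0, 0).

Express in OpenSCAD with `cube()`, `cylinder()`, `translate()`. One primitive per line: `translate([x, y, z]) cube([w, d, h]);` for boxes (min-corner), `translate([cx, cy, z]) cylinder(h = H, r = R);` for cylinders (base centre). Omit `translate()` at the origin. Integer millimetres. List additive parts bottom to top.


cube([300, 260, 110]);
translate([60, 40, 110]) cube([180, 180, 110]);
translate([150, 130, 220]) cylinder(h = 80, r = 40);
translate([150, 130, 300]) cylinder(h = 60, r = 30);


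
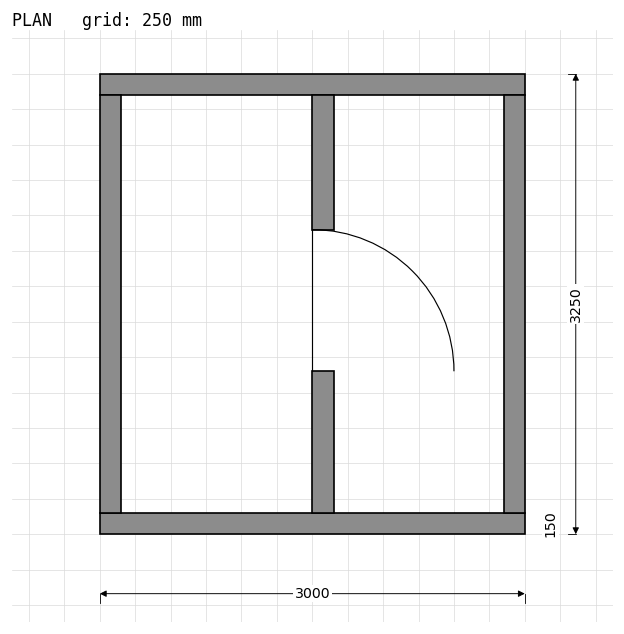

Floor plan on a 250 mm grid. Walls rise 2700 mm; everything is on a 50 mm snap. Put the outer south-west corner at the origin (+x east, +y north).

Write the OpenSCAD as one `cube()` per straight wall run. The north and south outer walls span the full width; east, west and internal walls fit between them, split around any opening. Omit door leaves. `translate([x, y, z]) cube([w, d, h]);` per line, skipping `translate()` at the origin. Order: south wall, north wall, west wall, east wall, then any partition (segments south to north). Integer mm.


cube([3000, 150, 2700]);
translate([0, 3100, 0]) cube([3000, 150, 2700]);
translate([0, 150, 0]) cube([150, 2950, 2700]);
translate([2850, 150, 0]) cube([150, 2950, 2700]);
translate([1500, 150, 0]) cube([150, 1000, 2700]);
translate([1500, 2150, 0]) cube([150, 950, 2700]);
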